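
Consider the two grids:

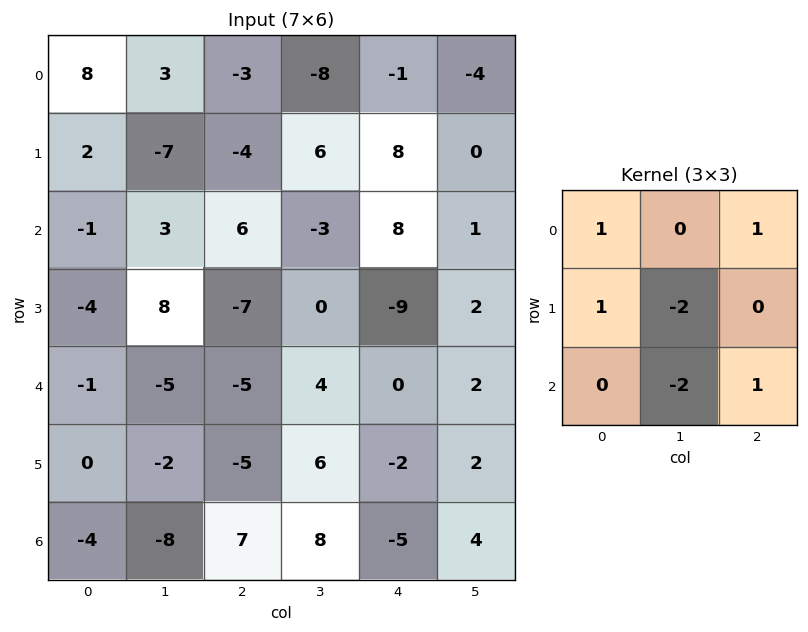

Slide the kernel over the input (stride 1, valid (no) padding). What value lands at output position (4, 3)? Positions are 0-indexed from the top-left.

30

The receptive field on the input at this output position is [4 0 2 / 6 -2 2 / 8 -5 4]. Elementwise product with the kernel and sum: 4·1 + 2·1 + 6·1 + -2·-2 + -5·-2 + 4·1.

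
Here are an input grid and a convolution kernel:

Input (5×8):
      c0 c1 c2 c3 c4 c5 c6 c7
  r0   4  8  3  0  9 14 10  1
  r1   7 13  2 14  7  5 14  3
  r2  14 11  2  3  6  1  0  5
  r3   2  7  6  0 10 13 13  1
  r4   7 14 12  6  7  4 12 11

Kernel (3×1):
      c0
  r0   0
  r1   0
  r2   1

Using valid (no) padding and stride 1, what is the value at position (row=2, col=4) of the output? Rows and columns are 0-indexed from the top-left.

7

The receptive field on the input at this output position is [6 / 10 / 7]. Elementwise product with the kernel and sum: 7·1.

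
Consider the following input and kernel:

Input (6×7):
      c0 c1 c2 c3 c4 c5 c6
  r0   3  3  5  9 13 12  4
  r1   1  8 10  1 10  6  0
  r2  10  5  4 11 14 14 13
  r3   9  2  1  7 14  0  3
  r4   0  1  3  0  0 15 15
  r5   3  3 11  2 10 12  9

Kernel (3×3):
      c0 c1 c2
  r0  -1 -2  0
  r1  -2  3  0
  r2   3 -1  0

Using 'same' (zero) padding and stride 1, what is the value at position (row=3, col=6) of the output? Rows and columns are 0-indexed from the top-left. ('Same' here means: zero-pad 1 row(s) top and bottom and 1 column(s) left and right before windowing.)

-1

The receptive field on the zero-padded input at this output position is [14 13 0 / 0 3 0 / 15 15 0]. Elementwise product with the kernel and sum: 14·-1 + 13·-2 + 0·-2 + 3·3 + 15·3 + 15·-1.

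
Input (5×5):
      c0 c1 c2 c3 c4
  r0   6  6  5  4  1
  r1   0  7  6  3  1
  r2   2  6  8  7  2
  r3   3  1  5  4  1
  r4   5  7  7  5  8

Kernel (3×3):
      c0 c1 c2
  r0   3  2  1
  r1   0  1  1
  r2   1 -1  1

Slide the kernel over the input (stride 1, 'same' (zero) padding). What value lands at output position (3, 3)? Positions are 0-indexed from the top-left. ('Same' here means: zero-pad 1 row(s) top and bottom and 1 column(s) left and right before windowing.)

The receptive field on the zero-padded input at this output position is [8 7 2 / 5 4 1 / 7 5 8]. Elementwise product with the kernel and sum: 8·3 + 7·2 + 2·1 + 4·1 + 1·1 + 7·1 + 5·-1 + 8·1.

55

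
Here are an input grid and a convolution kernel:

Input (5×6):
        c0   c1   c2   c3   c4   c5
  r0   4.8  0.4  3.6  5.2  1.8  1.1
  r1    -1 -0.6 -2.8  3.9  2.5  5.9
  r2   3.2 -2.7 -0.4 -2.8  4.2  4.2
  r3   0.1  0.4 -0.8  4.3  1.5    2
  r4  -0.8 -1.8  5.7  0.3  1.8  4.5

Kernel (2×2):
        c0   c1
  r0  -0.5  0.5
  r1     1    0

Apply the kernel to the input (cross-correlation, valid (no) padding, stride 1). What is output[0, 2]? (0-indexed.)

-2

The receptive field on the input at this output position is [3.6 5.2 / -2.8 3.9]. Elementwise product with the kernel and sum: 3.6·-0.5 + 5.2·0.5 + -2.8·1.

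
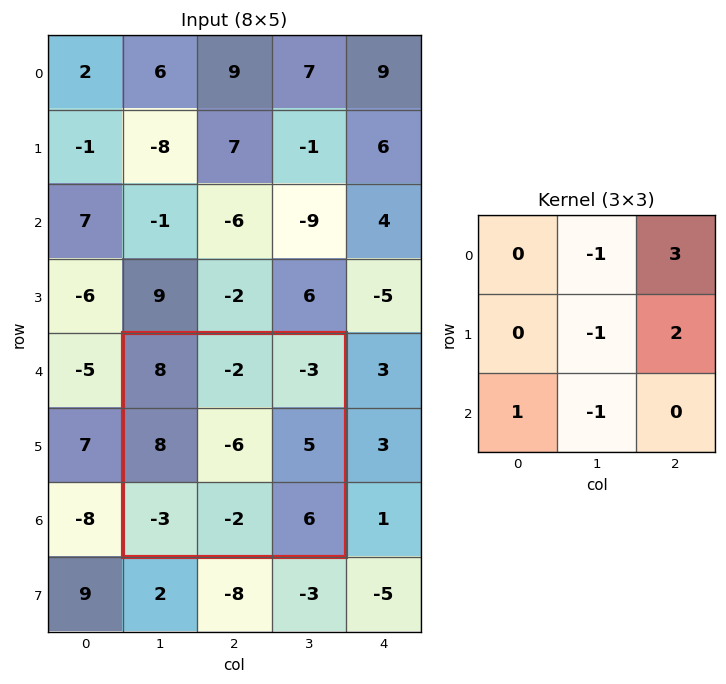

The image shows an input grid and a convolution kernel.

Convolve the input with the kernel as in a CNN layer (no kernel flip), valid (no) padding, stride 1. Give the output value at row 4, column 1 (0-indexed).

8

The receptive field on the input at this output position is [8 -2 -3 / 8 -6 5 / -3 -2 6]. Elementwise product with the kernel and sum: -2·-1 + -3·3 + -6·-1 + 5·2 + -3·1 + -2·-1.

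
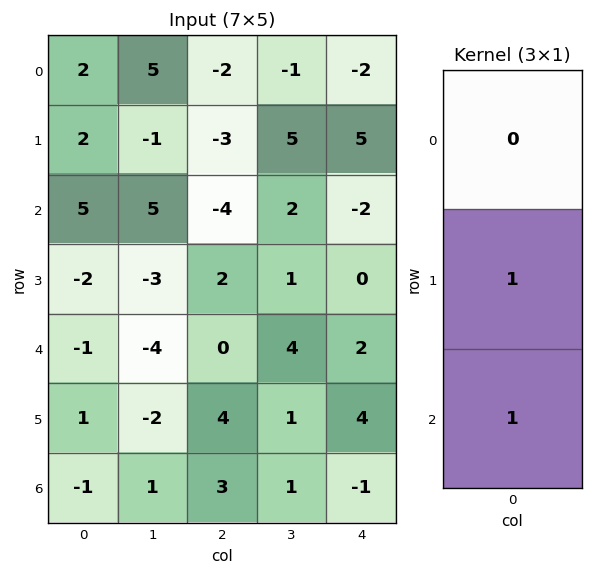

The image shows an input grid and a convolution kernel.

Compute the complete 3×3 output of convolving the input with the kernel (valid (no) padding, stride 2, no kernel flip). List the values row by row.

7 -7 3
-3 2 2
0 7 3

Output[0,0]: The receptive field on the input at this output position is [2 / 2 / 5]. Elementwise product with the kernel and sum: 2·1 + 5·1.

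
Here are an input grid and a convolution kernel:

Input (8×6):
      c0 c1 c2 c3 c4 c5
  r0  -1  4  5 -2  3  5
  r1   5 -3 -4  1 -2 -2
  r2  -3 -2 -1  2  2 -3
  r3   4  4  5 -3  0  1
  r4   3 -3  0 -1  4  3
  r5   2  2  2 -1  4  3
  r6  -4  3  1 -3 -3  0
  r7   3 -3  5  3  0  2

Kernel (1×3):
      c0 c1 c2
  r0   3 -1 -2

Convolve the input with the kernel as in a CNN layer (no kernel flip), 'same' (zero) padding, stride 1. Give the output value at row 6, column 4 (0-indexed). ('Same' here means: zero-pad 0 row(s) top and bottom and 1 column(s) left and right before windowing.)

-6

The receptive field on the zero-padded input at this output position is [-3 -3 0]. Elementwise product with the kernel and sum: -3·3 + -3·-1 + 0·-2.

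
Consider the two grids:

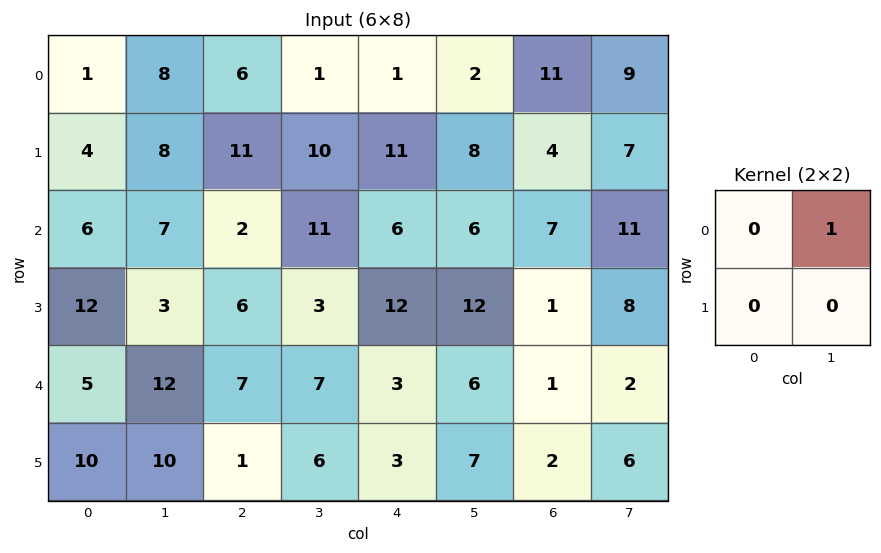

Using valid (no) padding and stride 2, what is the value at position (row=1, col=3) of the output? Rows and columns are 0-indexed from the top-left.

11

The receptive field on the input at this output position is [7 11 / 1 8]. Elementwise product with the kernel and sum: 11·1.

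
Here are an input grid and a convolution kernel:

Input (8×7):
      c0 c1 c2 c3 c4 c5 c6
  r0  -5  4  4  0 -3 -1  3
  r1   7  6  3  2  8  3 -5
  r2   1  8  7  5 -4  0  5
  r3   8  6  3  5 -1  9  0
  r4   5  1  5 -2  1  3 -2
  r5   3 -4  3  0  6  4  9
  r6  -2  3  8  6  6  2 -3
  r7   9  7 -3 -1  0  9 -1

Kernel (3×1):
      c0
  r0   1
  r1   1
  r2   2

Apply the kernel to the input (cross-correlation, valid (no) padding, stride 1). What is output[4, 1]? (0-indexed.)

3

The receptive field on the input at this output position is [1 / -4 / 3]. Elementwise product with the kernel and sum: 1·1 + -4·1 + 3·2.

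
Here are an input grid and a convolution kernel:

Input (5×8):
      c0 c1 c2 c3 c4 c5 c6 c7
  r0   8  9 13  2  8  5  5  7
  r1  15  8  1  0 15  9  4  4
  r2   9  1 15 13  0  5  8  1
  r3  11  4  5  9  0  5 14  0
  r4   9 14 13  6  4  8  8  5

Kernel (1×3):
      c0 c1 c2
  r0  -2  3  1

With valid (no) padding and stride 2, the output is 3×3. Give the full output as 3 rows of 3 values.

24 -12 4
0 9 23
37 -4 24

Output[0,0]: The receptive field on the input at this output position is [8 9 13]. Elementwise product with the kernel and sum: 8·-2 + 9·3 + 13·1.
Output[0,1]: The receptive field on the input at this output position is [13 2 8]. Elementwise product with the kernel and sum: 13·-2 + 2·3 + 8·1.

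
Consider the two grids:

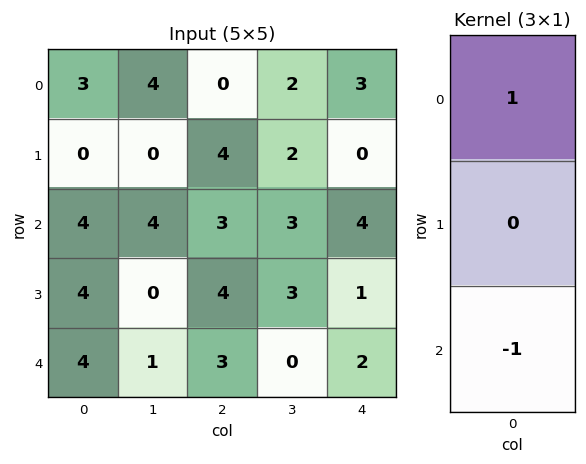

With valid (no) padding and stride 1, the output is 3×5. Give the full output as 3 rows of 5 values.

-1 0 -3 -1 -1
-4 0 0 -1 -1
0 3 0 3 2

Output[0,0]: The receptive field on the input at this output position is [3 / 0 / 4]. Elementwise product with the kernel and sum: 3·1 + 4·-1.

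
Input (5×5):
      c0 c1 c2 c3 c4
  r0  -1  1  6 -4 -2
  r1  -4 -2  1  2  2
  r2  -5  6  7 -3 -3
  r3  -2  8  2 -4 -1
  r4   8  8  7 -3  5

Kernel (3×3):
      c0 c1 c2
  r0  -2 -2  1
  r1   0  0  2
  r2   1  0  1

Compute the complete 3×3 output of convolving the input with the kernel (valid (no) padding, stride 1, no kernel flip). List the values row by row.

Output[0,0]: The receptive field on the input at this output position is [-1 1 6 / -4 -2 1 / -5 6 7]. Elementwise product with the kernel and sum: -1·-2 + 1·-2 + 6·1 + 1·2 + -5·1 + 7·1.

10 -11 2
27 2 -9
24 -32 -1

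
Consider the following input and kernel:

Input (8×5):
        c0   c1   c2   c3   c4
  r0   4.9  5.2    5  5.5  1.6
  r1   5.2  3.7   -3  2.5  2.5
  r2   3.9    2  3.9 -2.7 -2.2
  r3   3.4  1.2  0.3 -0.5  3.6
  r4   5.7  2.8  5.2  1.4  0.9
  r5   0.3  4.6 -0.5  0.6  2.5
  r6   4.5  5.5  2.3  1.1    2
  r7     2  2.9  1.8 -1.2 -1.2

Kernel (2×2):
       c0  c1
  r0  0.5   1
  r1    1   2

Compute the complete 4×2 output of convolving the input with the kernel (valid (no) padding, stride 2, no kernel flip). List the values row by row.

Output[0,0]: The receptive field on the input at this output position is [4.9 5.2 / 5.2 3.7]. Elementwise product with the kernel and sum: 4.9·0.5 + 5.2·1 + 5.2·1 + 3.7·2.
Output[0,1]: The receptive field on the input at this output position is [5 5.5 / -3 2.5]. Elementwise product with the kernel and sum: 5·0.5 + 5.5·1 + -3·1 + 2.5·2.

20.25 10
9.75 -1.45
15.15 4.7
15.55 1.65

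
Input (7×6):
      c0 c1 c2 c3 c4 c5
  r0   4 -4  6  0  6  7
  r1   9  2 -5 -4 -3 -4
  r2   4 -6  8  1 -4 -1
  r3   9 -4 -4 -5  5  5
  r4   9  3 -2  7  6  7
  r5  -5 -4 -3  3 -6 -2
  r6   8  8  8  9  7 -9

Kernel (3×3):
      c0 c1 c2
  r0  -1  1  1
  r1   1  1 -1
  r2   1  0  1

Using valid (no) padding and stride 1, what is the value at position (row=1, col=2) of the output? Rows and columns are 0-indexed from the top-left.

12

The receptive field on the input at this output position is [-5 -4 -3 / 8 1 -4 / -4 -5 5]. Elementwise product with the kernel and sum: -5·-1 + -4·1 + -3·1 + 8·1 + 1·1 + -4·-1 + -4·1 + 5·1.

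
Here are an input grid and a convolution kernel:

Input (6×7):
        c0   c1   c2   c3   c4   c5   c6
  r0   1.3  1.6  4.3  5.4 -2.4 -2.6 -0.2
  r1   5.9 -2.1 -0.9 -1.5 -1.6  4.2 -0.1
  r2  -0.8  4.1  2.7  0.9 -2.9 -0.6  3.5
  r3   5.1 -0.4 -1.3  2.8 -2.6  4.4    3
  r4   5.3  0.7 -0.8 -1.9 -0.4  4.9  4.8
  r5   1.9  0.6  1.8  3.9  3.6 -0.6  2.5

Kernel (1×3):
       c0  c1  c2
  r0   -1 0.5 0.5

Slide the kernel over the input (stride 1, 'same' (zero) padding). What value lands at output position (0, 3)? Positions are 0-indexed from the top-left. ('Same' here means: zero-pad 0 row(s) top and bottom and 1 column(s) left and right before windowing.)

-2.8

The receptive field on the zero-padded input at this output position is [4.3 5.4 -2.4]. Elementwise product with the kernel and sum: 4.3·-1 + 5.4·0.5 + -2.4·0.5.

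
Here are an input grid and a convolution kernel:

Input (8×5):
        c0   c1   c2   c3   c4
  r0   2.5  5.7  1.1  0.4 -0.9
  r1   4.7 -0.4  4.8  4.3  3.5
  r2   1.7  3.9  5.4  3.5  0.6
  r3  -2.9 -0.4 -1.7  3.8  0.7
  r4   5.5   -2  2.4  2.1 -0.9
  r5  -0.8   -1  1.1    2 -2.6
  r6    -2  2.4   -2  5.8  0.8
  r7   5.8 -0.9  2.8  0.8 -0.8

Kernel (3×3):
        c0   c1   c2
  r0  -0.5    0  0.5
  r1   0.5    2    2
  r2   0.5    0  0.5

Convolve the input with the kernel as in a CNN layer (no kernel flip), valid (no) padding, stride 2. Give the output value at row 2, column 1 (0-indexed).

-2.9

The receptive field on the input at this output position is [2.4 2.1 -0.9 / 1.1 2 -2.6 / -2 5.8 0.8]. Elementwise product with the kernel and sum: 2.4·-0.5 + -0.9·0.5 + 1.1·0.5 + 2·2 + -2.6·2 + -2·0.5 + 0.8·0.5.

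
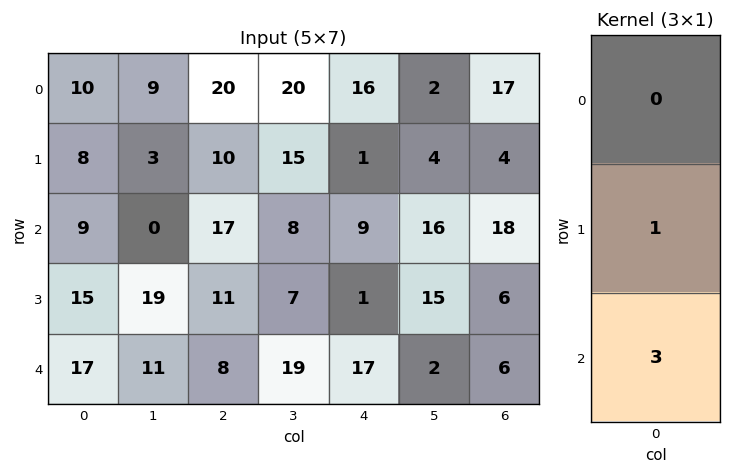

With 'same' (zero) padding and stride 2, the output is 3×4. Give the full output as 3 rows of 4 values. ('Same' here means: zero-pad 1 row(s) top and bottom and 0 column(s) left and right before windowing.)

34 50 19 29
54 50 12 36
17 8 17 6

Output[0,0]: The receptive field on the zero-padded input at this output position is [0 / 10 / 8]. Elementwise product with the kernel and sum: 10·1 + 8·3.
Output[0,1]: The receptive field on the zero-padded input at this output position is [0 / 20 / 10]. Elementwise product with the kernel and sum: 20·1 + 10·3.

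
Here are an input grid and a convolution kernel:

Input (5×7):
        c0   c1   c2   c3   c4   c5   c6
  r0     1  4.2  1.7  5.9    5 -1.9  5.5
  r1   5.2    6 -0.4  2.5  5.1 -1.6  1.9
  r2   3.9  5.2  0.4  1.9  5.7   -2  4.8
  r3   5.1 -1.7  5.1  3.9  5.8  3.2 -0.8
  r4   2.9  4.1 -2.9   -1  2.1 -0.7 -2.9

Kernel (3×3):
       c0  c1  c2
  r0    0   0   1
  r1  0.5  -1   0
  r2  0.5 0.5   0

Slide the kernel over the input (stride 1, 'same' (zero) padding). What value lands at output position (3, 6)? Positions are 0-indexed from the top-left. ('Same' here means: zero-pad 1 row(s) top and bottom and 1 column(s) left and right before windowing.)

0.6

The receptive field on the zero-padded input at this output position is [-2 4.8 0 / 3.2 -0.8 0 / -0.7 -2.9 0]. Elementwise product with the kernel and sum: 0·1 + 3.2·0.5 + -0.8·-1 + -0.7·0.5 + -2.9·0.5.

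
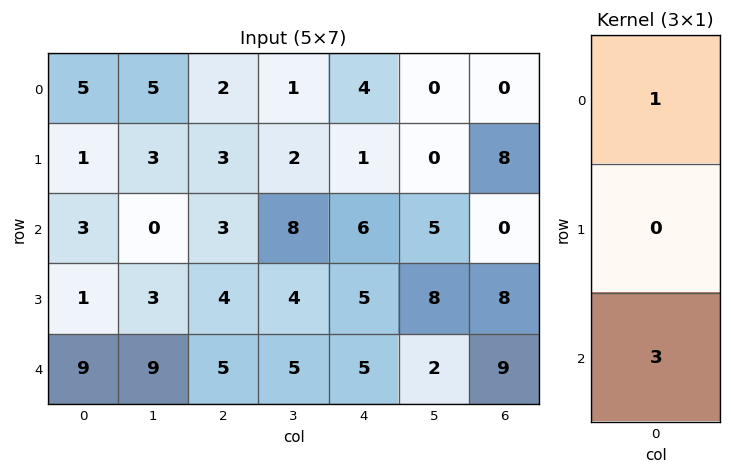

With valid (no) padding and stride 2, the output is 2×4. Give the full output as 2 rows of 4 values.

14 11 22 0
30 18 21 27

Output[0,0]: The receptive field on the input at this output position is [5 / 1 / 3]. Elementwise product with the kernel and sum: 5·1 + 3·3.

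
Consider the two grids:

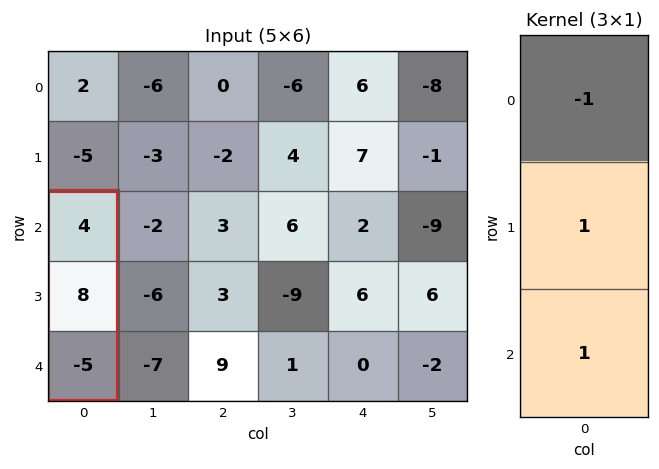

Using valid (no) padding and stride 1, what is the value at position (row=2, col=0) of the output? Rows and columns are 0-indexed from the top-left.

The receptive field on the input at this output position is [4 / 8 / -5]. Elementwise product with the kernel and sum: 4·-1 + 8·1 + -5·1.

-1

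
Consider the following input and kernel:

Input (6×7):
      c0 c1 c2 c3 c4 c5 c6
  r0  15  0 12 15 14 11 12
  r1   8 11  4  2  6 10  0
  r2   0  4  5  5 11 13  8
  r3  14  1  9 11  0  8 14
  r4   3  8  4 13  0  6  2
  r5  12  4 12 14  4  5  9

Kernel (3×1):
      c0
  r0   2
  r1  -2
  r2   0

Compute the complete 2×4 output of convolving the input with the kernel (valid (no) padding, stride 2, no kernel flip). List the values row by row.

Output[0,0]: The receptive field on the input at this output position is [15 / 8 / 0]. Elementwise product with the kernel and sum: 15·2 + 8·-2.
Output[0,1]: The receptive field on the input at this output position is [12 / 4 / 5]. Elementwise product with the kernel and sum: 12·2 + 4·-2.

14 16 16 24
-28 -8 22 -12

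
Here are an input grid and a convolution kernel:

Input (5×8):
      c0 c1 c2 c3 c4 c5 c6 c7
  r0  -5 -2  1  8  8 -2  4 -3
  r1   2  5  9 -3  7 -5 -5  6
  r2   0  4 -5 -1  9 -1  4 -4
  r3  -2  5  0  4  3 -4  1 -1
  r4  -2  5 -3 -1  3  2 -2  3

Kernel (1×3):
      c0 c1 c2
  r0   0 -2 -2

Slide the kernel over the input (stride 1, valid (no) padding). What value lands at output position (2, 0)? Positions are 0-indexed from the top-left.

2

The receptive field on the input at this output position is [0 4 -5]. Elementwise product with the kernel and sum: 4·-2 + -5·-2.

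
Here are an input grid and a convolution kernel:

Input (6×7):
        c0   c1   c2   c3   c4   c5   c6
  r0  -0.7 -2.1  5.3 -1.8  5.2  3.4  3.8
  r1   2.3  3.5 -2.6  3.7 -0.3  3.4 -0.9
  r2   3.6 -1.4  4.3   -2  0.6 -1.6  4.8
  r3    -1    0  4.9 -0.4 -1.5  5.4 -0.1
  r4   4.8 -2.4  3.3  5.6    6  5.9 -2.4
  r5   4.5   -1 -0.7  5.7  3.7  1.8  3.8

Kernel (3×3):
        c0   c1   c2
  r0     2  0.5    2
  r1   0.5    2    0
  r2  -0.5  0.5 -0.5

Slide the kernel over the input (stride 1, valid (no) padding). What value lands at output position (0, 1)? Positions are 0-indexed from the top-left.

The receptive field on the input at this output position is [-2.1 5.3 -1.8 / 3.5 -2.6 3.7 / -1.4 4.3 -2]. Elementwise product with the kernel and sum: -2.1·2 + 5.3·0.5 + -1.8·2 + 3.5·0.5 + -2.6·2 + -1.4·-0.5 + 4.3·0.5 + -2·-0.5.

-4.75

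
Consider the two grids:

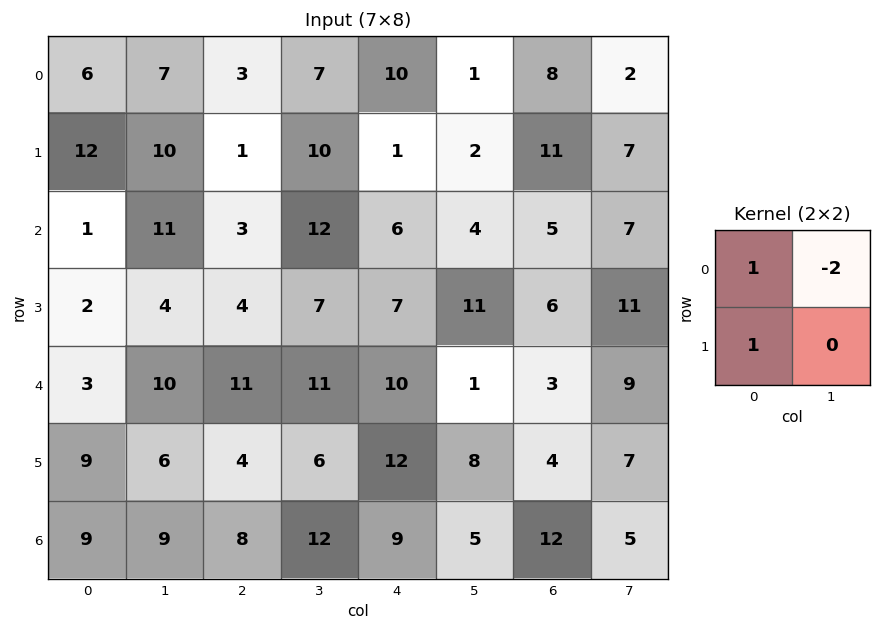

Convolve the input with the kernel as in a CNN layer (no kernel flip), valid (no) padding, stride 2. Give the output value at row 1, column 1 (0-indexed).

The receptive field on the input at this output position is [3 12 / 4 7]. Elementwise product with the kernel and sum: 3·1 + 12·-2 + 4·1.

-17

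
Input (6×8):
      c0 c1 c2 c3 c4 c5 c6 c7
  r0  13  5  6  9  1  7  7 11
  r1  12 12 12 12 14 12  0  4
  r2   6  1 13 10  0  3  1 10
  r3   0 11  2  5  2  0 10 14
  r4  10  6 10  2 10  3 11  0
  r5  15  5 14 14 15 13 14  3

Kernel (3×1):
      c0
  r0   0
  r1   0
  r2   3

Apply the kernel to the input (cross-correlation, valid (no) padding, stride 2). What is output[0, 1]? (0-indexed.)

39

The receptive field on the input at this output position is [6 / 12 / 13]. Elementwise product with the kernel and sum: 13·3.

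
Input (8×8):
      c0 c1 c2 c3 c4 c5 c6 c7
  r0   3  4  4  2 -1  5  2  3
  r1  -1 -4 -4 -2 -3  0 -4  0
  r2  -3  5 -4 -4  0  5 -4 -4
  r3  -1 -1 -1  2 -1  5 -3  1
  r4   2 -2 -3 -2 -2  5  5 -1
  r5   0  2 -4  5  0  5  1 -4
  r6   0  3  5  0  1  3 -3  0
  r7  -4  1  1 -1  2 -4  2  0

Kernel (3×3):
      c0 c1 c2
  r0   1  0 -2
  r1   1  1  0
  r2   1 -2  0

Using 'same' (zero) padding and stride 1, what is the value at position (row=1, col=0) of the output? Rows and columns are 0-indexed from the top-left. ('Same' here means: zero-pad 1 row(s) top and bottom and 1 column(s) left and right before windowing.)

The receptive field on the zero-padded input at this output position is [0 3 4 / 0 -1 -4 / 0 -3 5]. Elementwise product with the kernel and sum: 0·1 + 4·-2 + 0·1 + -1·1 + 0·1 + -3·-2.

-3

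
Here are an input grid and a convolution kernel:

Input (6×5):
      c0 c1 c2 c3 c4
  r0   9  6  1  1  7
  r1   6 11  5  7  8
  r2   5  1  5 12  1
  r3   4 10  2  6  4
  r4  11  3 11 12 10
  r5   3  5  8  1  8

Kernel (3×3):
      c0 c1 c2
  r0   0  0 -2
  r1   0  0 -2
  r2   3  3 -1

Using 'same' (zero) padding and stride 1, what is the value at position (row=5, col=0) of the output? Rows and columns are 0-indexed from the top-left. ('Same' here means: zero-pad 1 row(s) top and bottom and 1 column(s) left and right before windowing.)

The receptive field on the zero-padded input at this output position is [0 11 3 / 0 3 5 / 0 0 0]. Elementwise product with the kernel and sum: 3·-2 + 5·-2 + 0·3 + 0·3 + 0·-1.

-16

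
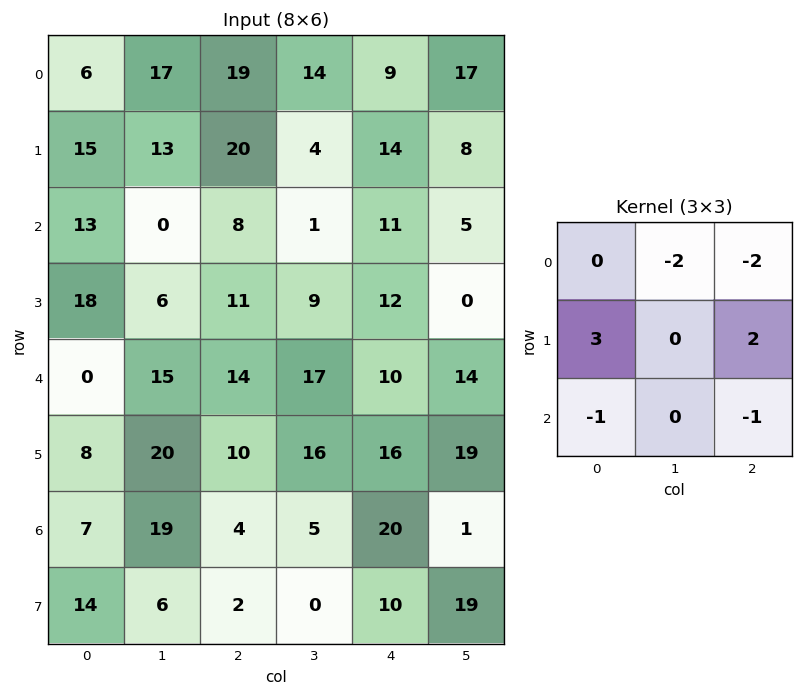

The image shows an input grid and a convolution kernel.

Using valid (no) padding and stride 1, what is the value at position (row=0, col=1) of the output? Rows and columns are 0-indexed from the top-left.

The receptive field on the input at this output position is [17 19 14 / 13 20 4 / 0 8 1]. Elementwise product with the kernel and sum: 19·-2 + 14·-2 + 13·3 + 4·2 + 0·-1 + 1·-1.

-20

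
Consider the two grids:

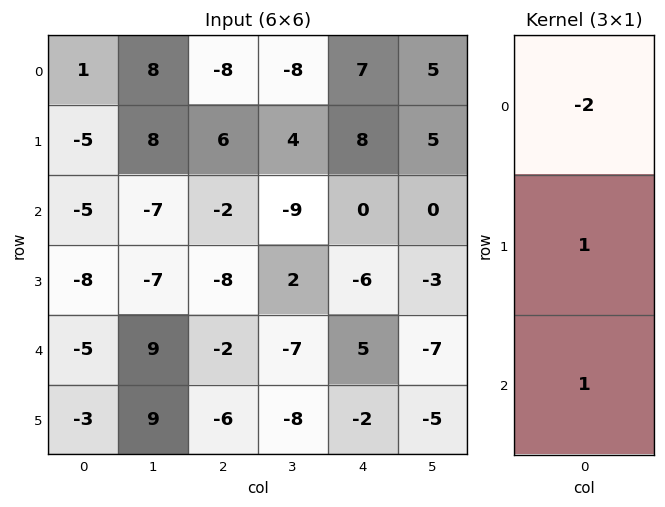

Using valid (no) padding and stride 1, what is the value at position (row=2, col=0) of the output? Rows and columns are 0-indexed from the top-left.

-3

The receptive field on the input at this output position is [-5 / -8 / -5]. Elementwise product with the kernel and sum: -5·-2 + -8·1 + -5·1.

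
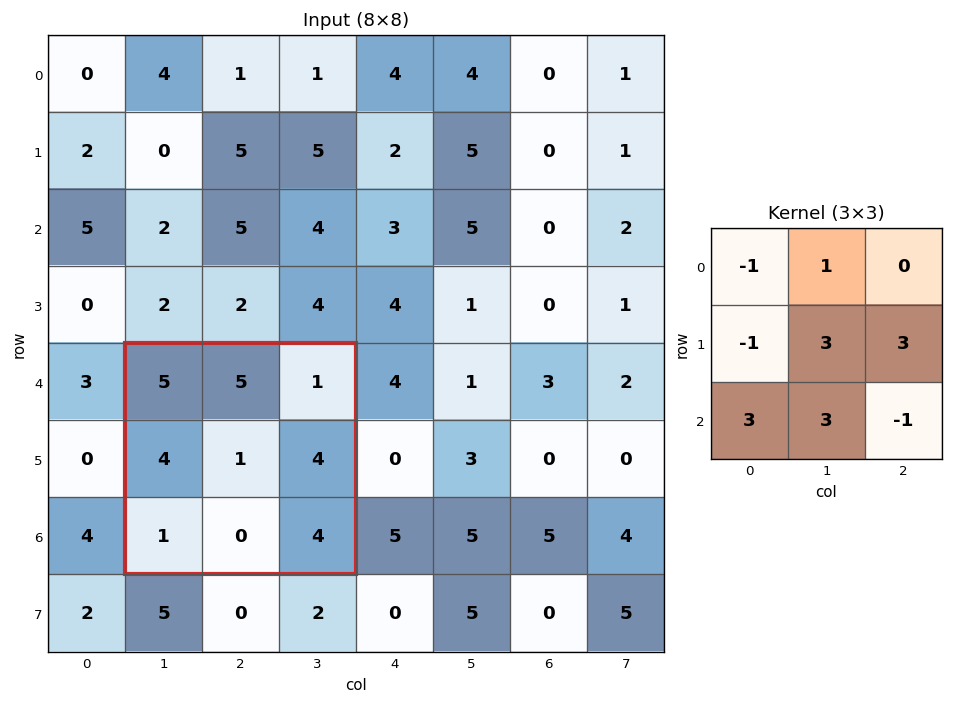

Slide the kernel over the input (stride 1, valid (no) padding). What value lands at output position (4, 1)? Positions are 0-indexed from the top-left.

10

The receptive field on the input at this output position is [5 5 1 / 4 1 4 / 1 0 4]. Elementwise product with the kernel and sum: 5·-1 + 5·1 + 4·-1 + 1·3 + 4·3 + 1·3 + 0·3 + 4·-1.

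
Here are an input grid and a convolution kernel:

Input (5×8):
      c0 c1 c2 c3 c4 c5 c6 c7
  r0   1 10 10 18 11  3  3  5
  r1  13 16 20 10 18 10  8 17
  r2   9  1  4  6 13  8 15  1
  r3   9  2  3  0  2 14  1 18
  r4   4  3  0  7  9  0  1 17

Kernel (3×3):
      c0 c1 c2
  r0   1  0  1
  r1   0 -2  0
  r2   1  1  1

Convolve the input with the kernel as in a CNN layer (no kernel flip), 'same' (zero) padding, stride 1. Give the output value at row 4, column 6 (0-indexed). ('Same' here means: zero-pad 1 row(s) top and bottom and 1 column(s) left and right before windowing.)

30

The receptive field on the zero-padded input at this output position is [14 1 18 / 0 1 17 / 0 0 0]. Elementwise product with the kernel and sum: 14·1 + 18·1 + 1·-2 + 0·1 + 0·1 + 0·1.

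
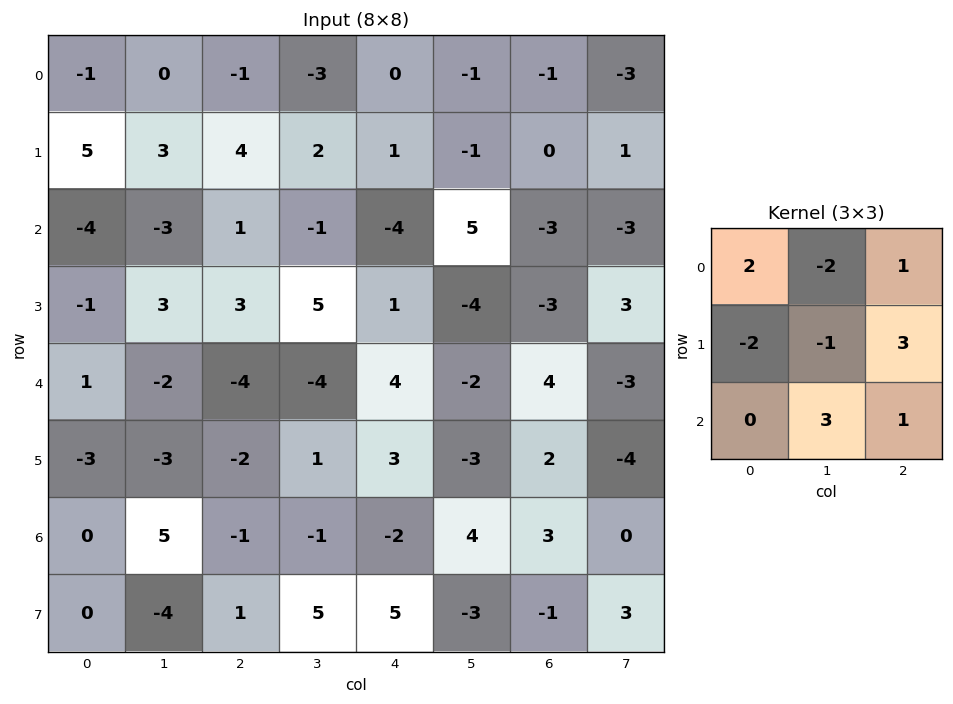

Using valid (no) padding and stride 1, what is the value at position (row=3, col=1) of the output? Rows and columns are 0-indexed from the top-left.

-4

The receptive field on the input at this output position is [3 3 5 / -2 -4 -4 / -3 -2 1]. Elementwise product with the kernel and sum: 3·2 + 3·-2 + 5·1 + -2·-2 + -4·-1 + -4·3 + -2·3 + 1·1.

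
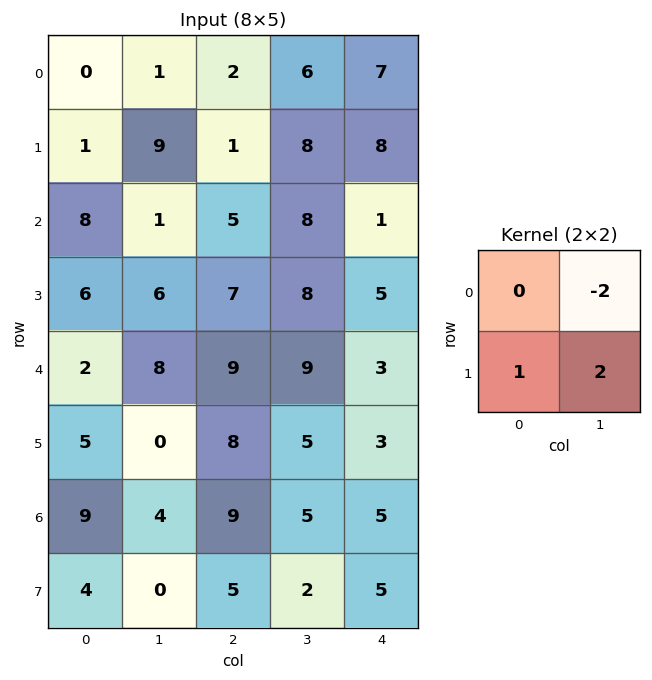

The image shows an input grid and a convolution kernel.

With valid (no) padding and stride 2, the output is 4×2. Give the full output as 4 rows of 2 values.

Output[0,0]: The receptive field on the input at this output position is [0 1 / 1 9]. Elementwise product with the kernel and sum: 1·-2 + 1·1 + 9·2.
Output[0,1]: The receptive field on the input at this output position is [2 6 / 1 8]. Elementwise product with the kernel and sum: 6·-2 + 1·1 + 8·2.

17 5
16 7
-11 0
-4 -1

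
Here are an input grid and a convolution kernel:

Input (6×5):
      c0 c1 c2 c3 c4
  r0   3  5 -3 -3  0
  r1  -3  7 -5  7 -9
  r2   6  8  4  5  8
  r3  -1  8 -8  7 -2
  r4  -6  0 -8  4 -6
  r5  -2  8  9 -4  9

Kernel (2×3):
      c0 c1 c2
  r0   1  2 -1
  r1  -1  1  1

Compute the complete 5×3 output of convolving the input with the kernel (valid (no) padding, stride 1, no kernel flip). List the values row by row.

21 -3 -6
22 -9 27
19 2 19
21 -19 14
21 -23 2

Output[0,0]: The receptive field on the input at this output position is [3 5 -3 / -3 7 -5]. Elementwise product with the kernel and sum: 3·1 + 5·2 + -3·-1 + -3·-1 + 7·1 + -5·1.
Output[0,1]: The receptive field on the input at this output position is [5 -3 -3 / 7 -5 7]. Elementwise product with the kernel and sum: 5·1 + -3·2 + -3·-1 + 7·-1 + -5·1 + 7·1.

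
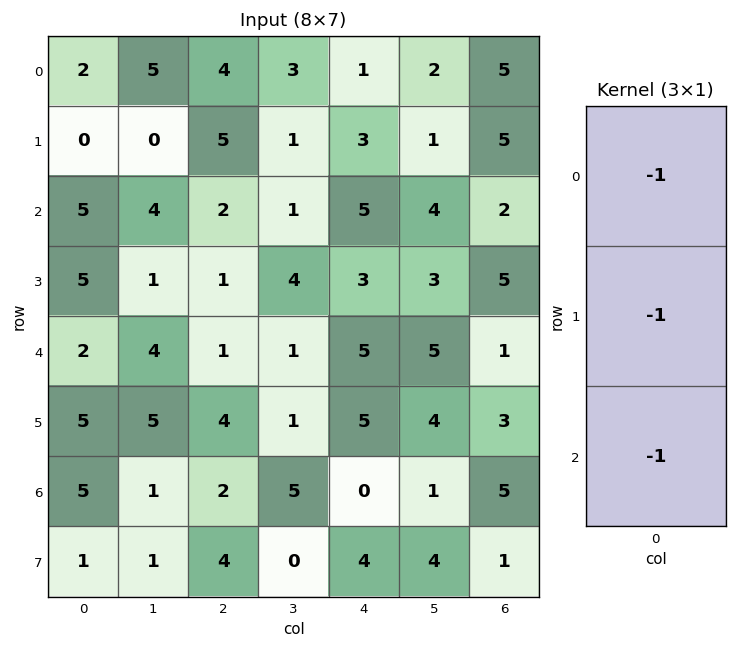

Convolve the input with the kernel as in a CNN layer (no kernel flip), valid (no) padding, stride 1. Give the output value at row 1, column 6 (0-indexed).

-12

The receptive field on the input at this output position is [5 / 2 / 5]. Elementwise product with the kernel and sum: 5·-1 + 2·-1 + 5·-1.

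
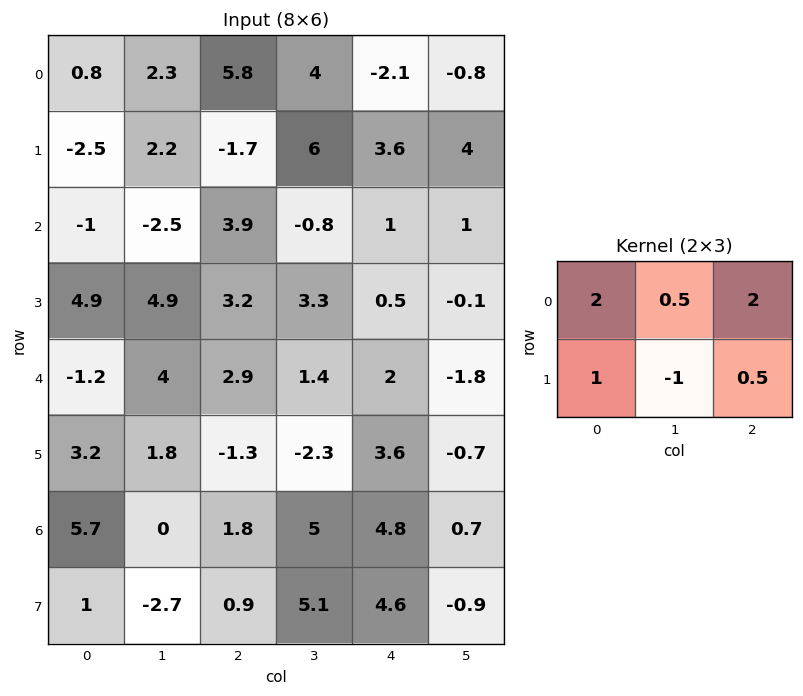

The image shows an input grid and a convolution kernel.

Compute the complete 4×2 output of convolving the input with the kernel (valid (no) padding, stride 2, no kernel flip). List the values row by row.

Output[0,0]: The receptive field on the input at this output position is [0.8 2.3 5.8 / -2.5 2.2 -1.7]. Elementwise product with the kernel and sum: 0.8·2 + 2.3·0.5 + 5.8·2 + -2.5·1 + 2.2·-1 + -1.7·0.5.
Output[0,1]: The receptive field on the input at this output position is [5.8 4 -2.1 / -1.7 6 3.6]. Elementwise product with the kernel and sum: 5.8·2 + 4·0.5 + -2.1·2 + -1.7·1 + 6·-1 + 3.6·0.5.

8.8 3.5
6.15 9.55
6.15 13.3
19.15 13.8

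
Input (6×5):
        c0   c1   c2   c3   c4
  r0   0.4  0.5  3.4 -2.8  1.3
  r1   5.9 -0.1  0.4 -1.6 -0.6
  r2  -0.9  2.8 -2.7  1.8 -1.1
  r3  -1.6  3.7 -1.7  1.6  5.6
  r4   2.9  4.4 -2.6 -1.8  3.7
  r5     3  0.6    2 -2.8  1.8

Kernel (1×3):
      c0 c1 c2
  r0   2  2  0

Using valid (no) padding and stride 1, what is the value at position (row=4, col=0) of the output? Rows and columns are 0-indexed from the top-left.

The receptive field on the input at this output position is [2.9 4.4 -2.6]. Elementwise product with the kernel and sum: 2.9·2 + 4.4·2.

14.6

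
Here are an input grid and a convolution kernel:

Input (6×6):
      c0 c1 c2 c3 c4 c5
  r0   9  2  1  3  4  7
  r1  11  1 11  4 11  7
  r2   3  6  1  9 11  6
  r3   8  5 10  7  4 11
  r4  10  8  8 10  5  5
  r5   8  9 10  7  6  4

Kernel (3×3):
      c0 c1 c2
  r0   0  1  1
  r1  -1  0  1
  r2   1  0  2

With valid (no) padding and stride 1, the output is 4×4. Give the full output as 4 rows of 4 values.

8 31 30 35
38 37 43 44
35 40 32 41
41 42 30 25

Output[0,0]: The receptive field on the input at this output position is [9 2 1 / 11 1 11 / 3 6 1]. Elementwise product with the kernel and sum: 2·1 + 1·1 + 11·-1 + 11·1 + 3·1 + 1·2.
Output[0,1]: The receptive field on the input at this output position is [2 1 3 / 1 11 4 / 6 1 9]. Elementwise product with the kernel and sum: 1·1 + 3·1 + 1·-1 + 4·1 + 6·1 + 9·2.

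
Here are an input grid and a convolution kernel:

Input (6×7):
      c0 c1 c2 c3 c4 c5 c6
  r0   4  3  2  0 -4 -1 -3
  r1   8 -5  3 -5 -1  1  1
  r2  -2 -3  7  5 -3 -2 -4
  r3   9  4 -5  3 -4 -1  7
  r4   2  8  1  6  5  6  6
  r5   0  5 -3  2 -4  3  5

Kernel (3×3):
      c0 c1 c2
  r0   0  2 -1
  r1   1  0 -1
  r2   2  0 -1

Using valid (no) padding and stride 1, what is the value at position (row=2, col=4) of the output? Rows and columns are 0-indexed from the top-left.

The receptive field on the input at this output position is [-3 -2 -4 / -4 -1 7 / 5 6 6]. Elementwise product with the kernel and sum: -2·2 + -4·-1 + -4·1 + 7·-1 + 5·2 + 6·-1.

-7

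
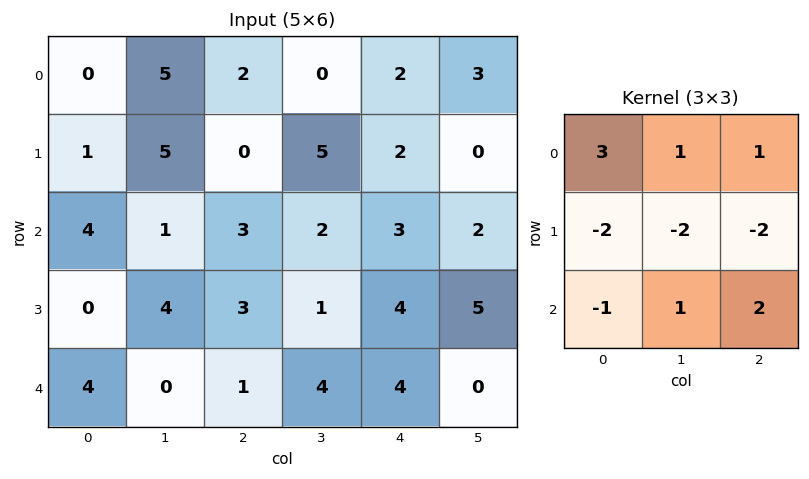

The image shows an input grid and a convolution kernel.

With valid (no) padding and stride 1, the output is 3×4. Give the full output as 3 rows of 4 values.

Output[0,0]: The receptive field on the input at this output position is [0 5 2 / 1 5 0 / 4 1 3]. Elementwise product with the kernel and sum: 0·3 + 5·1 + 2·1 + 1·-2 + 5·-2 + 0·-2 + 4·-1 + 1·1 + 3·2.

-2 3 -1 -4
2 9 -3 16
0 1 9 -9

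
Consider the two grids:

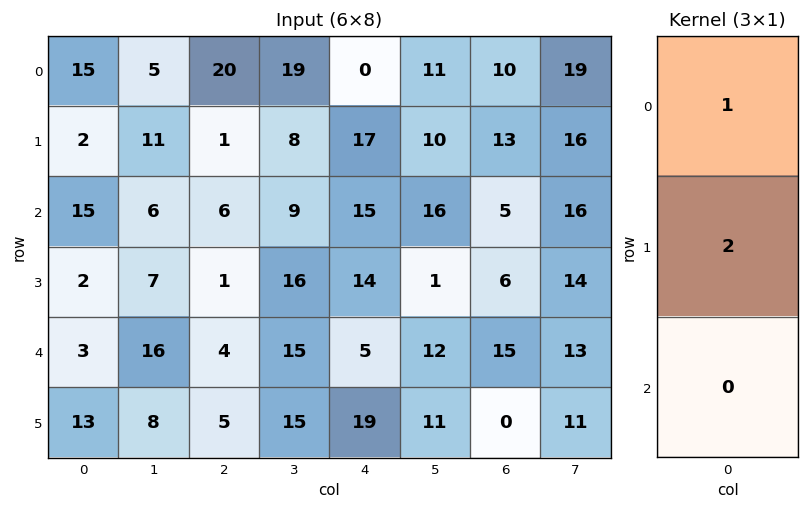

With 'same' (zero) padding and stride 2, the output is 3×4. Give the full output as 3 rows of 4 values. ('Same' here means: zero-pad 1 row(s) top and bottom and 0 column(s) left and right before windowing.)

30 40 0 20
32 13 47 23
8 9 24 36

Output[0,0]: The receptive field on the zero-padded input at this output position is [0 / 15 / 2]. Elementwise product with the kernel and sum: 0·1 + 15·2.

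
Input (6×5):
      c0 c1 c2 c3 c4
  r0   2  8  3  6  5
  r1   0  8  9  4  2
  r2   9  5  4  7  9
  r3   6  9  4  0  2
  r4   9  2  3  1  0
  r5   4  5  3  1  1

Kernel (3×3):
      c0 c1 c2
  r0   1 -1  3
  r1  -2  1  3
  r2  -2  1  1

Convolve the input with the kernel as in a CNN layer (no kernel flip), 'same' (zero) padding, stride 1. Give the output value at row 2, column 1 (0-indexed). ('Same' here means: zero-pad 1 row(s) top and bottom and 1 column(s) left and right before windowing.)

19

The receptive field on the zero-padded input at this output position is [0 8 9 / 9 5 4 / 6 9 4]. Elementwise product with the kernel and sum: 0·1 + 8·-1 + 9·3 + 9·-2 + 5·1 + 4·3 + 6·-2 + 9·1 + 4·1.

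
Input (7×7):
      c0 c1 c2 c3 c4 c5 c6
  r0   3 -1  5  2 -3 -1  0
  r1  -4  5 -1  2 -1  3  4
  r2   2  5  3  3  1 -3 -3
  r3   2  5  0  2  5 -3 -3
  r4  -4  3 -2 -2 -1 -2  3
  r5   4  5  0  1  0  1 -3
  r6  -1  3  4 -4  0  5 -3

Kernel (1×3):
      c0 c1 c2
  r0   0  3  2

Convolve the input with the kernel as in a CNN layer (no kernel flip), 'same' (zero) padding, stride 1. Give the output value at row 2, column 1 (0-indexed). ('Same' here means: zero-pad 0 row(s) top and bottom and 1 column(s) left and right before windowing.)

21

The receptive field on the zero-padded input at this output position is [2 5 3]. Elementwise product with the kernel and sum: 5·3 + 3·2.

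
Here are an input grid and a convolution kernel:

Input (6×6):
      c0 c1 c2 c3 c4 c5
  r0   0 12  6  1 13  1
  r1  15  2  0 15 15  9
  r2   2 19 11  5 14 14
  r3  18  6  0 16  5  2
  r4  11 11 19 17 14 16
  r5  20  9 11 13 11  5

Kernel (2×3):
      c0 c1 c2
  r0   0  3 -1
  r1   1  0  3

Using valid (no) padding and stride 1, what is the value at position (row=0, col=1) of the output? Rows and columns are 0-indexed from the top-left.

The receptive field on the input at this output position is [12 6 1 / 2 0 15]. Elementwise product with the kernel and sum: 6·3 + 1·-1 + 2·1 + 15·3.

64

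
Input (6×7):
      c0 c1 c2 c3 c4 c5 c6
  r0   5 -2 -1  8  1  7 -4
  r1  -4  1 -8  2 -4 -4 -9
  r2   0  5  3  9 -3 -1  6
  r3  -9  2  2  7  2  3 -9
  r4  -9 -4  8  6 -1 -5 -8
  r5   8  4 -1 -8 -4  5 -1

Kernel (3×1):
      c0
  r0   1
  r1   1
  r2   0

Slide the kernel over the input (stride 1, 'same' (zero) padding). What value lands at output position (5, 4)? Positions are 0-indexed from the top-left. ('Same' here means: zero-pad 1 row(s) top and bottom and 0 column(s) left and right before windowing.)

The receptive field on the zero-padded input at this output position is [-1 / -4 / 0]. Elementwise product with the kernel and sum: -1·1 + -4·1.

-5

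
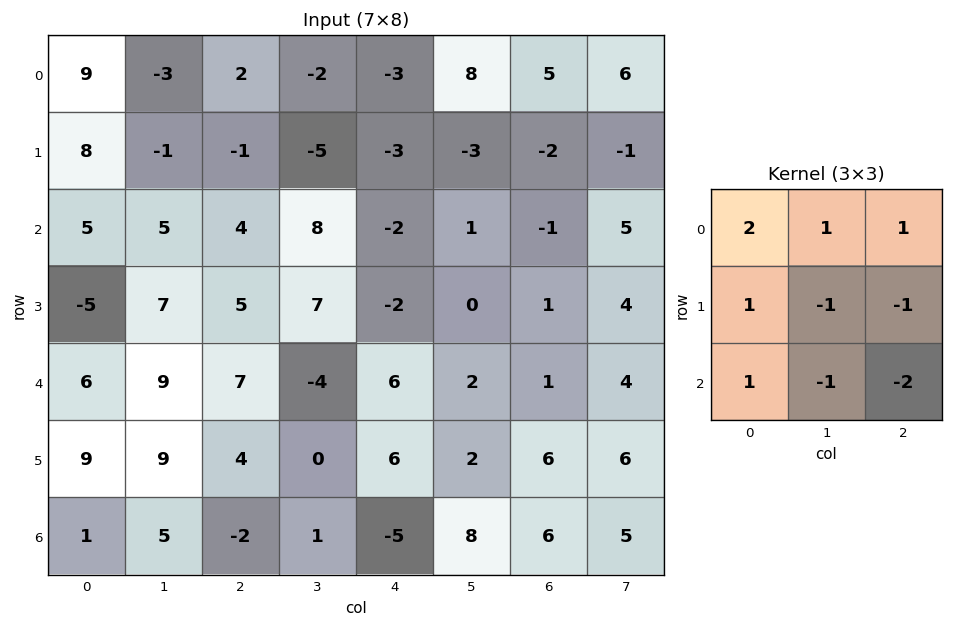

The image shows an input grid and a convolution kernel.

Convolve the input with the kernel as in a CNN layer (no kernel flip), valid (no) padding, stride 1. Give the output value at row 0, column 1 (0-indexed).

-16

The receptive field on the input at this output position is [-3 2 -2 / -1 -1 -5 / 5 4 8]. Elementwise product with the kernel and sum: -3·2 + 2·1 + -2·1 + -1·1 + -1·-1 + -5·-1 + 5·1 + 4·-1 + 8·-2.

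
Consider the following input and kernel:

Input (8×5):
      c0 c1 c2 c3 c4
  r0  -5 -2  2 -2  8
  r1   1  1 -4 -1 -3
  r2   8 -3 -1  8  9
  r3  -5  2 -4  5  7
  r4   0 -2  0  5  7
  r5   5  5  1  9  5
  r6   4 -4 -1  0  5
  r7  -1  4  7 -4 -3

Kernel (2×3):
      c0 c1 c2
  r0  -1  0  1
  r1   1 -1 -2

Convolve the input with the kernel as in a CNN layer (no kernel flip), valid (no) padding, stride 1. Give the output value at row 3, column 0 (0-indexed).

The receptive field on the input at this output position is [-5 2 -4 / 0 -2 0]. Elementwise product with the kernel and sum: -5·-1 + -4·1 + 0·1 + -2·-1 + 0·-2.

3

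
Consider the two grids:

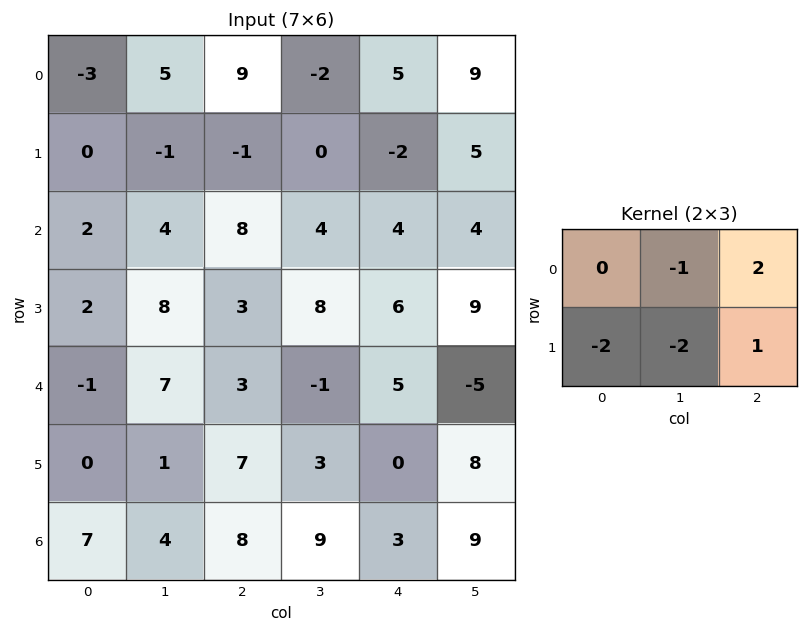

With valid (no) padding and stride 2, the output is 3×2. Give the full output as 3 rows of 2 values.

Output[0,0]: The receptive field on the input at this output position is [-3 5 9 / 0 -1 -1]. Elementwise product with the kernel and sum: 5·-1 + 9·2 + 0·-2 + -1·-2 + -1·1.

14 12
-5 -12
4 -9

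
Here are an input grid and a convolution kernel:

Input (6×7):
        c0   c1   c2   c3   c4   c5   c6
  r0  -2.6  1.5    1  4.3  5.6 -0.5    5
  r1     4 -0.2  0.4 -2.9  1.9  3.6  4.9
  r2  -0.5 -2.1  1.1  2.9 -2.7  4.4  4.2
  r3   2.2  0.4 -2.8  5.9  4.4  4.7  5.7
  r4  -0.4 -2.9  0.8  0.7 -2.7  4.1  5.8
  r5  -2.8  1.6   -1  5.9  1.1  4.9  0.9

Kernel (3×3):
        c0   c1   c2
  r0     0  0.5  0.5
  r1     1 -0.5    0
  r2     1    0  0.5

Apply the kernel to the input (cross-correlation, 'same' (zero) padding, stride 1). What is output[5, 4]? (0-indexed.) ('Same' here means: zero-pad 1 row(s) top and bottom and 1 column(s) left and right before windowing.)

6.05

The receptive field on the zero-padded input at this output position is [0.7 -2.7 4.1 / 5.9 1.1 4.9 / 0 0 0]. Elementwise product with the kernel and sum: -2.7·0.5 + 4.1·0.5 + 5.9·1 + 1.1·-0.5 + 0·1 + 0·0.5.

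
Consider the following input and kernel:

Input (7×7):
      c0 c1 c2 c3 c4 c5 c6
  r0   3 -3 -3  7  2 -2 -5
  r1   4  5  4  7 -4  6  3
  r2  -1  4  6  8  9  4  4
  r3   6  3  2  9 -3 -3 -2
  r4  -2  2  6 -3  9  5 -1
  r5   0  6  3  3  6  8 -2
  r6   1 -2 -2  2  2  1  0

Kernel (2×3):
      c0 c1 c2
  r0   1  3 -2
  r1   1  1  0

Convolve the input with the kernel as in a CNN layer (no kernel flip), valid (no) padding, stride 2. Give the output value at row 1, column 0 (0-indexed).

8

The receptive field on the input at this output position is [-1 4 6 / 6 3 2]. Elementwise product with the kernel and sum: -1·1 + 4·3 + 6·-2 + 6·1 + 3·1.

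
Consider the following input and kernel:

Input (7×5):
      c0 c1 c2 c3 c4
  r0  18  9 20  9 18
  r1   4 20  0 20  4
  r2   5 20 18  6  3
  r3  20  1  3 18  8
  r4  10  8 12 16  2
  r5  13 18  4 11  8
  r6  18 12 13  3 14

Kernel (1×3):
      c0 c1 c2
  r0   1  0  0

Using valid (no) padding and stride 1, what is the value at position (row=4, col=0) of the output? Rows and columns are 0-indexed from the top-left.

The receptive field on the input at this output position is [10 8 12]. Elementwise product with the kernel and sum: 10·1.

10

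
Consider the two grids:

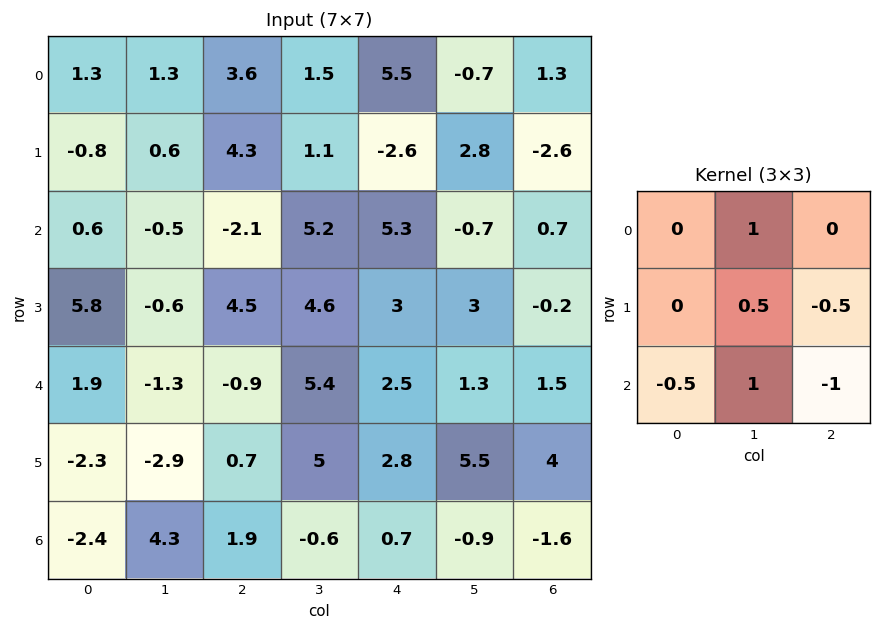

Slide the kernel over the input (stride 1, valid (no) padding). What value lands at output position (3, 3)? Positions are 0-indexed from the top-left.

-1.6

The receptive field on the input at this output position is [4.6 3 3 / 5.4 2.5 1.3 / 5 2.8 5.5]. Elementwise product with the kernel and sum: 3·1 + 2.5·0.5 + 1.3·-0.5 + 5·-0.5 + 2.8·1 + 5.5·-1.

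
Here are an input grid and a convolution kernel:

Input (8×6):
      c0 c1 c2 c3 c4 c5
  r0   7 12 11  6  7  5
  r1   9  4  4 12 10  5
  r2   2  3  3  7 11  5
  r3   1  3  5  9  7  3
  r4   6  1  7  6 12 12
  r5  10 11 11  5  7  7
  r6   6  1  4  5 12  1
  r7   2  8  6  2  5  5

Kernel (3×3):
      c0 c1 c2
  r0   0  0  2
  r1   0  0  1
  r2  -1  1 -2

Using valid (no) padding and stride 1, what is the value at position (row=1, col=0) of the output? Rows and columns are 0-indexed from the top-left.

The receptive field on the input at this output position is [9 4 4 / 2 3 3 / 1 3 5]. Elementwise product with the kernel and sum: 4·2 + 3·1 + 1·-1 + 3·1 + 5·-2.

3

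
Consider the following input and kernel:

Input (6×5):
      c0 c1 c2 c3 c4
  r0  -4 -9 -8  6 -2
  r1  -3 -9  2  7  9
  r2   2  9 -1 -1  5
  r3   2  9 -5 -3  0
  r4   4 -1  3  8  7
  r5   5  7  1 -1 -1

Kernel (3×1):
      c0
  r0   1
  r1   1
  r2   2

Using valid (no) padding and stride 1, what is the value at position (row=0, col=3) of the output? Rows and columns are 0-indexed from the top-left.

11

The receptive field on the input at this output position is [6 / 7 / -1]. Elementwise product with the kernel and sum: 6·1 + 7·1 + -1·2.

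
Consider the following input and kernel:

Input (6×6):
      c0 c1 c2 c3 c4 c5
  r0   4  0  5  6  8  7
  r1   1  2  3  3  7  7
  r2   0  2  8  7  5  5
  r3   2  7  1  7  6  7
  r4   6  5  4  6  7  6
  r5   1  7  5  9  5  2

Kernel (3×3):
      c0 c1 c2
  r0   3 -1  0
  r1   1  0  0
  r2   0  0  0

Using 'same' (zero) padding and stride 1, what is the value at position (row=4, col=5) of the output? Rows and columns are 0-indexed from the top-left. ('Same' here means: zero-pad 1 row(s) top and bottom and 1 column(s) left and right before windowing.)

The receptive field on the zero-padded input at this output position is [6 7 0 / 7 6 0 / 5 2 0]. Elementwise product with the kernel and sum: 6·3 + 7·-1 + 7·1.

18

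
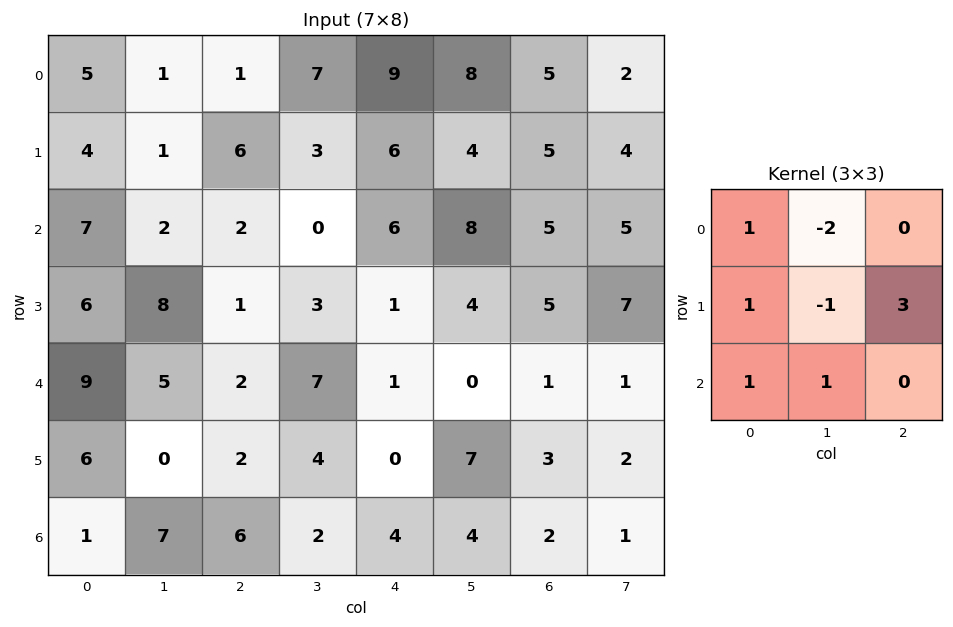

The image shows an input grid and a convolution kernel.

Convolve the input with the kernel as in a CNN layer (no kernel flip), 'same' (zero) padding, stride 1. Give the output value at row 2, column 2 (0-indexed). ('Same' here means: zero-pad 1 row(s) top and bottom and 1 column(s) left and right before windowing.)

The receptive field on the zero-padded input at this output position is [1 6 3 / 2 2 0 / 8 1 3]. Elementwise product with the kernel and sum: 1·1 + 6·-2 + 2·1 + 2·-1 + 0·3 + 8·1 + 1·1.

-2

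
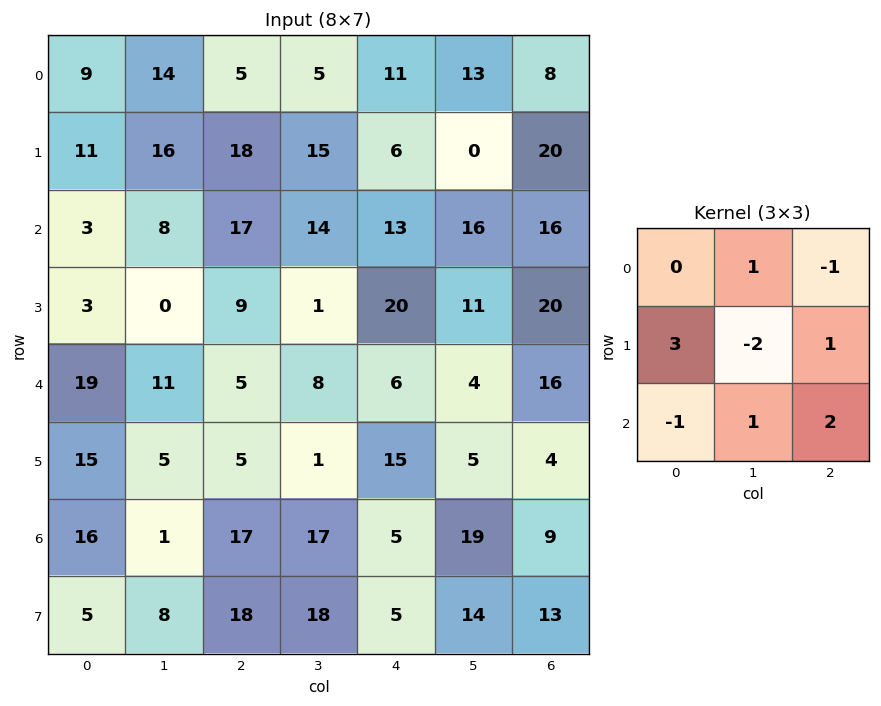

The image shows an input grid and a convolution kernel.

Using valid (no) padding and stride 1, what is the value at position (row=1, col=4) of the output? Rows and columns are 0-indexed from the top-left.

34

The receptive field on the input at this output position is [6 0 20 / 13 16 16 / 20 11 20]. Elementwise product with the kernel and sum: 0·1 + 20·-1 + 13·3 + 16·-2 + 16·1 + 20·-1 + 11·1 + 20·2.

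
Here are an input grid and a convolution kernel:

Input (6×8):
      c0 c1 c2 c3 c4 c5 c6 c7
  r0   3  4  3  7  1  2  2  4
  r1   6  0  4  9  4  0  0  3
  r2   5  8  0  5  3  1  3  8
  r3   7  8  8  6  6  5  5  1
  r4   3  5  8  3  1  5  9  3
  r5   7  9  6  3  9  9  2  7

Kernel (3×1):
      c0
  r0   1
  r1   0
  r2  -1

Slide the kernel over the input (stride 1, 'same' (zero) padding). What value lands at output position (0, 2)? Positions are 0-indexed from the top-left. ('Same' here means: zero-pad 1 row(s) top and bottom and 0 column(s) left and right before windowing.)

The receptive field on the zero-padded input at this output position is [0 / 3 / 4]. Elementwise product with the kernel and sum: 0·1 + 4·-1.

-4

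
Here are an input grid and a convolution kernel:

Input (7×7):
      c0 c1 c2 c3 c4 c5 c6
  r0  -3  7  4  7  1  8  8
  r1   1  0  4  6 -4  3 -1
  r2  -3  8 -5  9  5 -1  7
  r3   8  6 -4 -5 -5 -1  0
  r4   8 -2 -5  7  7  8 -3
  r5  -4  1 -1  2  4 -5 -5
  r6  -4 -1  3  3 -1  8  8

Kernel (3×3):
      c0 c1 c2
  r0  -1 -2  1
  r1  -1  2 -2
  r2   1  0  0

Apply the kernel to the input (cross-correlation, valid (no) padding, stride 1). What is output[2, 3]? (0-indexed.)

-16

The receptive field on the input at this output position is [9 5 -1 / -5 -5 -1 / 7 7 8]. Elementwise product with the kernel and sum: 9·-1 + 5·-2 + -1·1 + -5·-1 + -5·2 + -1·-2 + 7·1.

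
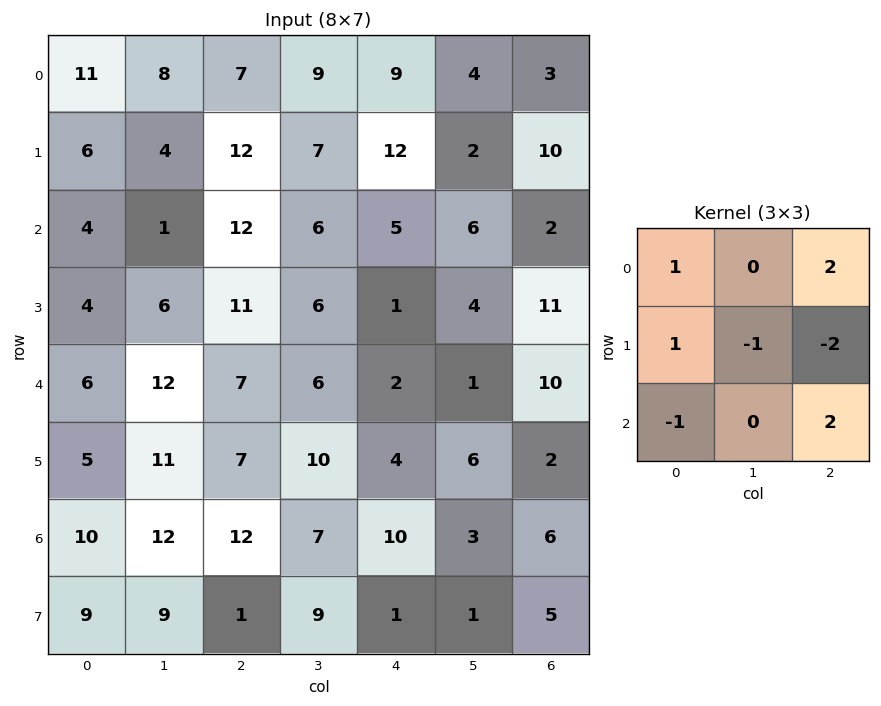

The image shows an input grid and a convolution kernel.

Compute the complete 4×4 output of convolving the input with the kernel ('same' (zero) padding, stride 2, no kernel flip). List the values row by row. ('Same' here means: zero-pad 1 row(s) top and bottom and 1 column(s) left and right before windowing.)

-19 -7 -11 -1
14 1 2 2
4 20 18 -11
6 26 6 2

Output[0,0]: The receptive field on the zero-padded input at this output position is [0 0 0 / 0 11 8 / 0 6 4]. Elementwise product with the kernel and sum: 0·1 + 0·2 + 0·1 + 11·-1 + 8·-2 + 0·-1 + 4·2.
Output[0,1]: The receptive field on the zero-padded input at this output position is [0 0 0 / 8 7 9 / 4 12 7]. Elementwise product with the kernel and sum: 0·1 + 0·2 + 8·1 + 7·-1 + 9·-2 + 4·-1 + 7·2.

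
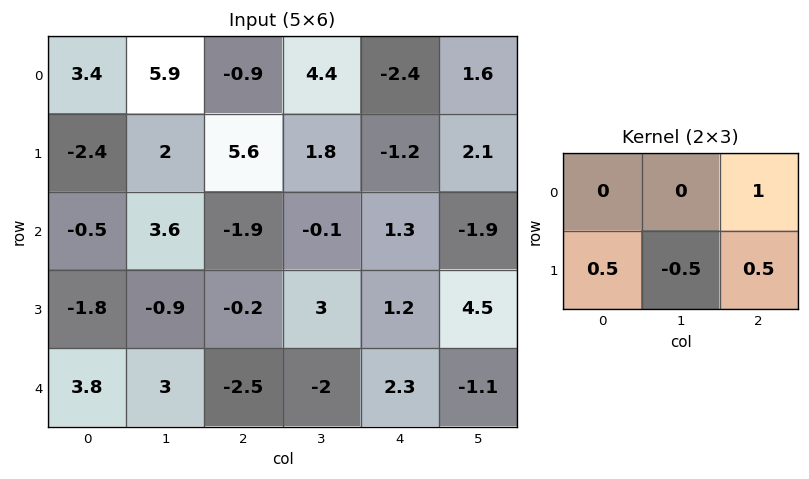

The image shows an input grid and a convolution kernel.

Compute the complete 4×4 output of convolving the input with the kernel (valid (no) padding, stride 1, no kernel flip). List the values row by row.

Output[0,0]: The receptive field on the input at this output position is [3.4 5.9 -0.9 / -2.4 2 5.6]. Elementwise product with the kernel and sum: -0.9·1 + -2.4·0.5 + 2·-0.5 + 5.6·0.5.

-0.3 3.5 -1.1 4.15
2.6 4.5 -1.45 0.45
-2.45 1.05 0.3 1.25
-1.05 4.75 2.1 1.8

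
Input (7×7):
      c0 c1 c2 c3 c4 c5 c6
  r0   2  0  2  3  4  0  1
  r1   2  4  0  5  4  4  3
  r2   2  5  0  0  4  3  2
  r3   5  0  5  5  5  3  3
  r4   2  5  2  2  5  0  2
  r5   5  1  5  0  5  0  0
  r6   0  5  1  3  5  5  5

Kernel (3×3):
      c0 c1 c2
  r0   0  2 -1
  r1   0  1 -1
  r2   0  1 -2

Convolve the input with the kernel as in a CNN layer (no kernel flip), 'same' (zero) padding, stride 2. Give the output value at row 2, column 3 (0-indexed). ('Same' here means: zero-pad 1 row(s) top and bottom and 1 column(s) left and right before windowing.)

The receptive field on the zero-padded input at this output position is [3 3 0 / 0 2 0 / 0 0 0]. Elementwise product with the kernel and sum: 3·2 + 0·-1 + 2·1 + 0·-1 + 0·1 + 0·-2.

8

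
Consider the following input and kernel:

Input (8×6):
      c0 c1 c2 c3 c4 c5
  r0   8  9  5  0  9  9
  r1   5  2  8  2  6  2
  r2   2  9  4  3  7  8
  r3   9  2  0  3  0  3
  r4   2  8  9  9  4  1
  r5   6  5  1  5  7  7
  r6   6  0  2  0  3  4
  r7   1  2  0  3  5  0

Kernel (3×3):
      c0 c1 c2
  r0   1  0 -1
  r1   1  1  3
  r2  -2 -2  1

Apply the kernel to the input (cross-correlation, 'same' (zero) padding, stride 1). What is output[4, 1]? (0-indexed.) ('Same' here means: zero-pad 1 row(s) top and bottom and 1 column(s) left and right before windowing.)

25

The receptive field on the zero-padded input at this output position is [9 2 0 / 2 8 9 / 6 5 1]. Elementwise product with the kernel and sum: 9·1 + 0·-1 + 2·1 + 8·1 + 9·3 + 6·-2 + 5·-2 + 1·1.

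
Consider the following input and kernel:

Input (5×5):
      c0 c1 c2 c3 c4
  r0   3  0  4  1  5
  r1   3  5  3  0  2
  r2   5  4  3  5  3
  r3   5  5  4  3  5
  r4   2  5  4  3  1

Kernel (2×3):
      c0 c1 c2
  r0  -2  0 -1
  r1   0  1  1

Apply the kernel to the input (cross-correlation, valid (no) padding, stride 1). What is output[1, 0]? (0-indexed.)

-2

The receptive field on the input at this output position is [3 5 3 / 5 4 3]. Elementwise product with the kernel and sum: 3·-2 + 3·-1 + 4·1 + 3·1.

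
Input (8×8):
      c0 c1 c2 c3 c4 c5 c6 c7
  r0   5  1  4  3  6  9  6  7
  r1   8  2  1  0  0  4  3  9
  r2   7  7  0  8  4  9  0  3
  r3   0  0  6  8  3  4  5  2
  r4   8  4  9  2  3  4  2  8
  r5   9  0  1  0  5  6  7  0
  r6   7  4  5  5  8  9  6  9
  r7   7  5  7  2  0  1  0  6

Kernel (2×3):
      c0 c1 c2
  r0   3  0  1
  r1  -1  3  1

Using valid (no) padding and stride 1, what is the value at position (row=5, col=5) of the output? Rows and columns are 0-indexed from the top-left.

The receptive field on the input at this output position is [6 7 0 / 9 6 9]. Elementwise product with the kernel and sum: 6·3 + 0·1 + 9·-1 + 6·3 + 9·1.

36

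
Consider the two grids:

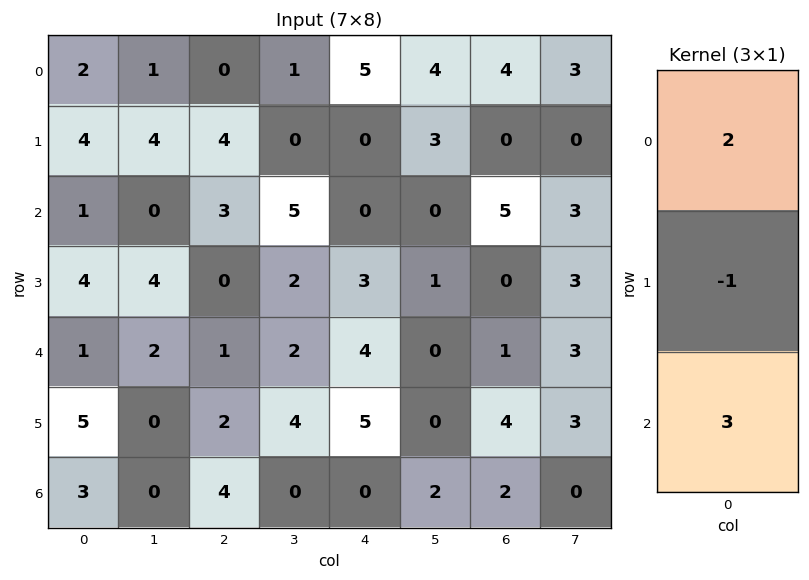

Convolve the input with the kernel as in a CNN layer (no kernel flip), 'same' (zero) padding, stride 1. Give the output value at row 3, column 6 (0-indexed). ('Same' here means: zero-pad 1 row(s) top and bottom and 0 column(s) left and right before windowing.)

The receptive field on the zero-padded input at this output position is [5 / 0 / 1]. Elementwise product with the kernel and sum: 5·2 + 0·-1 + 1·3.

13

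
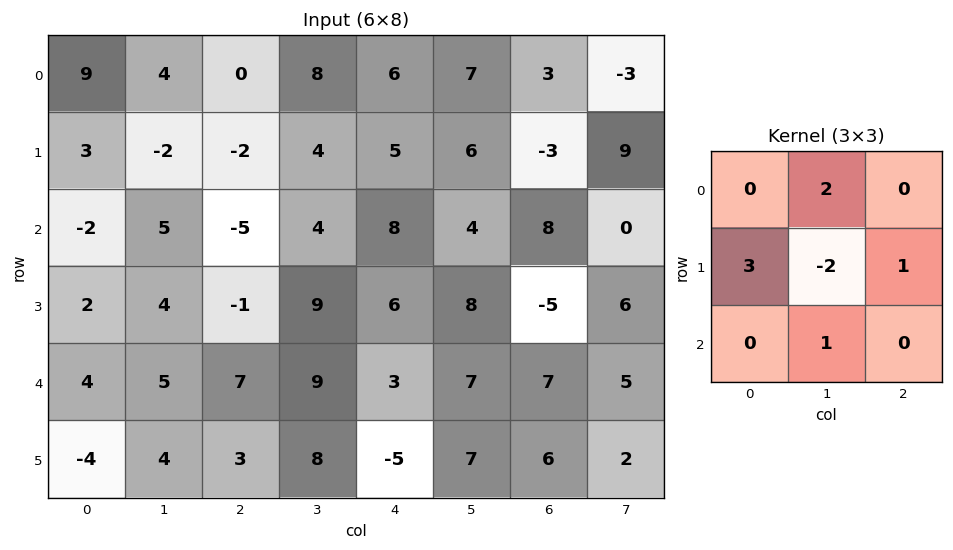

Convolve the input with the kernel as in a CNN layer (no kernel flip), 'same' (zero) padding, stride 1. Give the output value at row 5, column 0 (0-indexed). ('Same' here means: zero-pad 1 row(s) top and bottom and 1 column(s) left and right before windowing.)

The receptive field on the zero-padded input at this output position is [0 4 5 / 0 -4 4 / 0 0 0]. Elementwise product with the kernel and sum: 4·2 + 0·3 + -4·-2 + 4·1 + 0·1.

20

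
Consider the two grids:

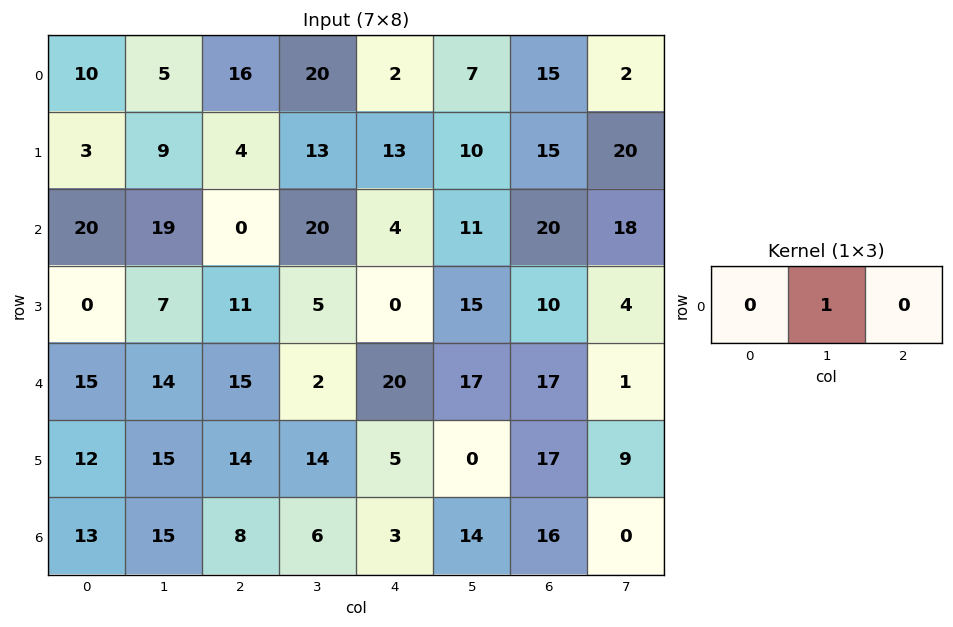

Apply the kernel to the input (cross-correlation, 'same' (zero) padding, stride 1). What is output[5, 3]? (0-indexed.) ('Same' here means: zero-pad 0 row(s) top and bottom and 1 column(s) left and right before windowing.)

14

The receptive field on the zero-padded input at this output position is [14 14 5]. Elementwise product with the kernel and sum: 14·1.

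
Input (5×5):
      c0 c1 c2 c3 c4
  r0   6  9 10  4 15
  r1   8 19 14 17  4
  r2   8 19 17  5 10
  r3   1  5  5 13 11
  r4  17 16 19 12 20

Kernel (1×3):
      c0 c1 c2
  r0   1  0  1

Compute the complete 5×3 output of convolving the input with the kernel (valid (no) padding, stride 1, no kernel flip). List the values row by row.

Output[0,0]: The receptive field on the input at this output position is [6 9 10]. Elementwise product with the kernel and sum: 6·1 + 10·1.

16 13 25
22 36 18
25 24 27
6 18 16
36 28 39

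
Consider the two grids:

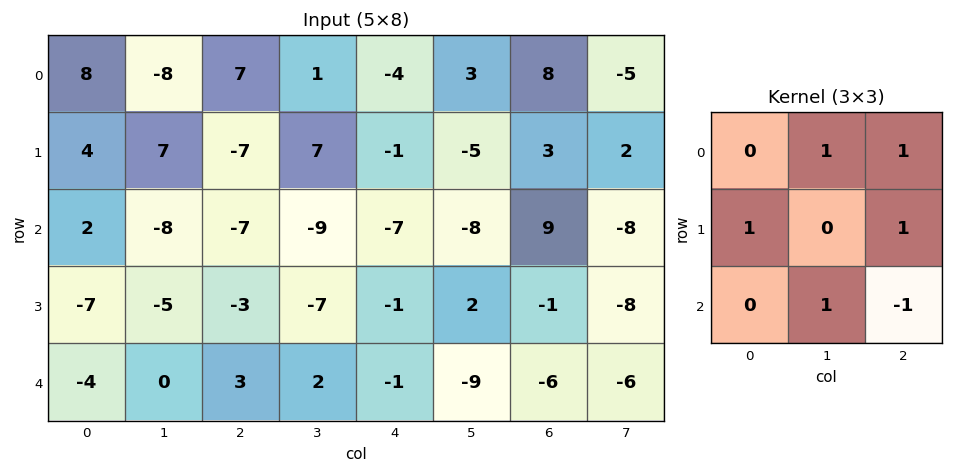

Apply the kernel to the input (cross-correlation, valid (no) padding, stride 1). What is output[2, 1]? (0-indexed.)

The receptive field on the input at this output position is [-8 -7 -9 / -5 -3 -7 / 0 3 2]. Elementwise product with the kernel and sum: -7·1 + -9·1 + -5·1 + -7·1 + 3·1 + 2·-1.

-27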